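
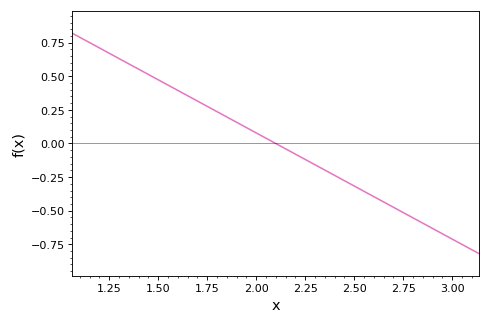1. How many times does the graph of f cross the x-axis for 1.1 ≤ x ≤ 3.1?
1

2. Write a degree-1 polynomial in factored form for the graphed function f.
y = -0.79(x - 2.1)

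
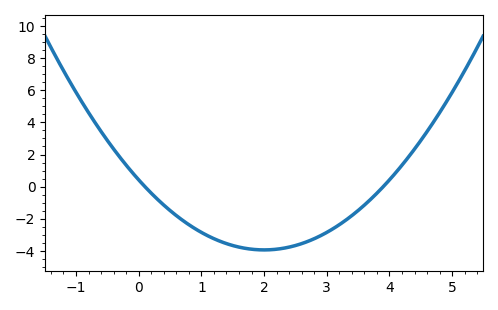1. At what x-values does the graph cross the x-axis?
0.1, 3.9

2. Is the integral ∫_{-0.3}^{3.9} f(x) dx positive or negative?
negative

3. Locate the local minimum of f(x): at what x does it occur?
2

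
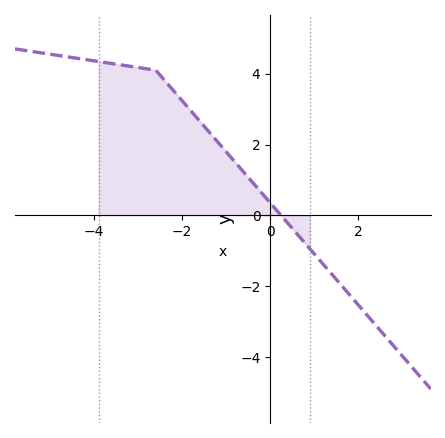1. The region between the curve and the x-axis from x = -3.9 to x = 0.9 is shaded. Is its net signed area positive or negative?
positive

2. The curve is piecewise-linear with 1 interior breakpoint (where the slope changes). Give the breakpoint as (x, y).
(-2.6, 4.1)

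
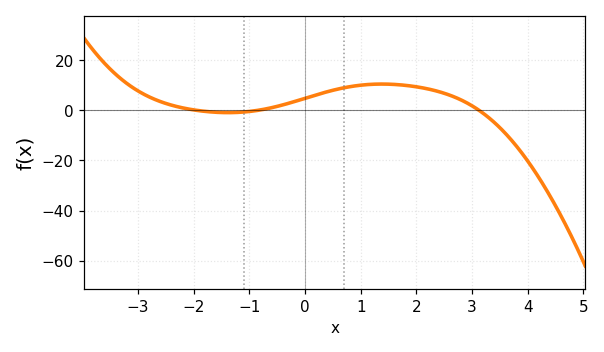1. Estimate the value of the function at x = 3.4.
-4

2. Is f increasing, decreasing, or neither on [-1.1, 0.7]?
increasing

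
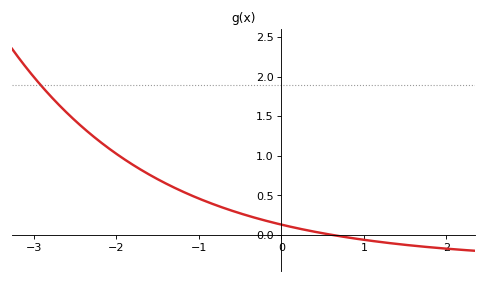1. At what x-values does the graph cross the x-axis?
0.615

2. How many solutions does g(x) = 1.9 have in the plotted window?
1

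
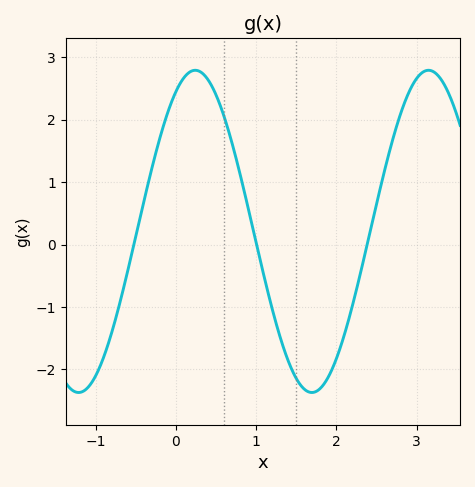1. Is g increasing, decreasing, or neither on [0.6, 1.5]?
decreasing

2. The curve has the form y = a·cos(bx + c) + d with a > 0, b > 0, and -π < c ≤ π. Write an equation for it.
y = 2.58cos(2.16x - 0.52) + 0.21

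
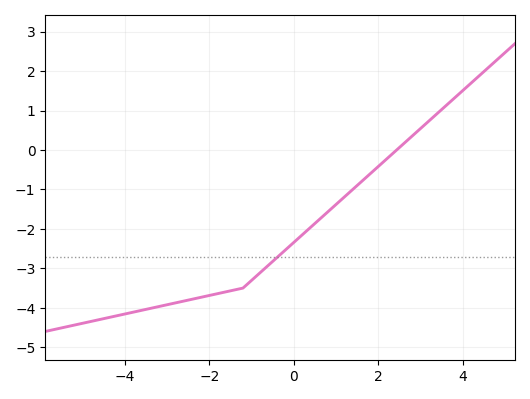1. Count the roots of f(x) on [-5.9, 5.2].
1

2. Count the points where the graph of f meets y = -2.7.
1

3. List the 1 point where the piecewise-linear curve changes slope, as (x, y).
(-1.2, -3.5)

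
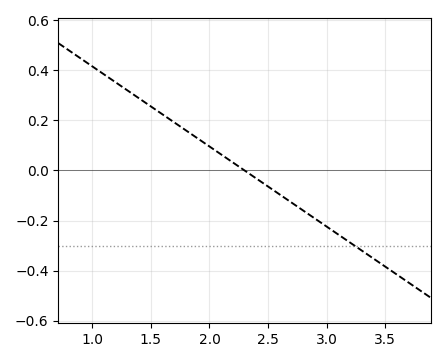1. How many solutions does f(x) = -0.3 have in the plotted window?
1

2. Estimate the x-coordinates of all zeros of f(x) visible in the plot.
2.3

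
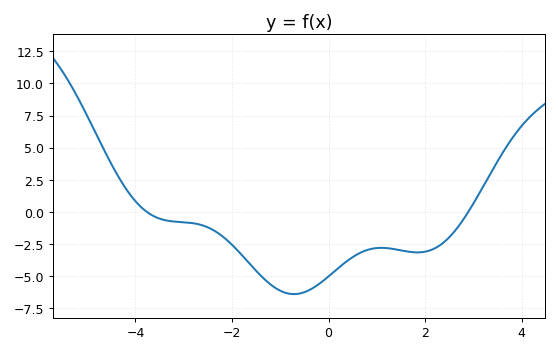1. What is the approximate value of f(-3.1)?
-1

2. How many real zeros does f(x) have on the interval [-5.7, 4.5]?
2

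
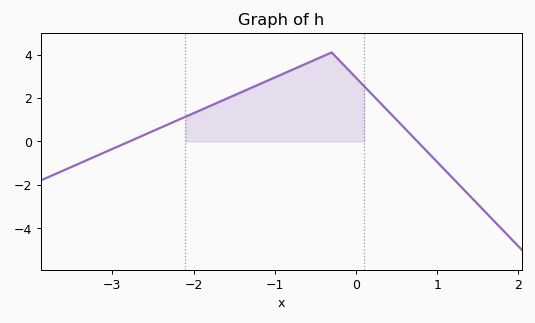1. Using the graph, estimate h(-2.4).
0.6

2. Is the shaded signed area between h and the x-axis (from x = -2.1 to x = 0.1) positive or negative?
positive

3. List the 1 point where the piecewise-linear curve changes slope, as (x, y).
(-0.3, 4.1)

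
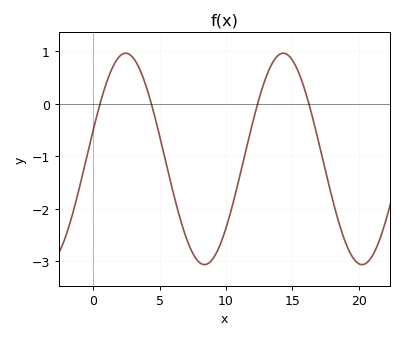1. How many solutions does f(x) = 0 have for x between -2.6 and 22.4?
4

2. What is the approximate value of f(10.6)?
-1.82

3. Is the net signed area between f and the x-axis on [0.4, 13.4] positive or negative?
negative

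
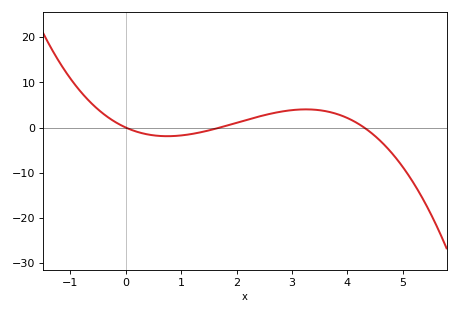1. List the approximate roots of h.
0, 1.7, 4.3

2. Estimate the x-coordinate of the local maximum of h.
3.2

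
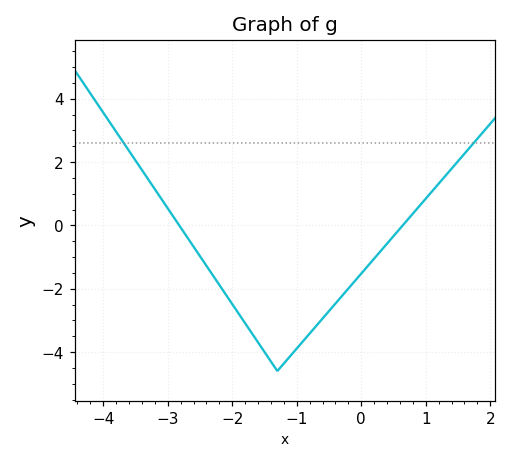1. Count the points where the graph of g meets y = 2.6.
2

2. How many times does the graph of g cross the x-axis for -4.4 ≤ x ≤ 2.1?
2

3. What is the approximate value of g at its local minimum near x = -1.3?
-4.6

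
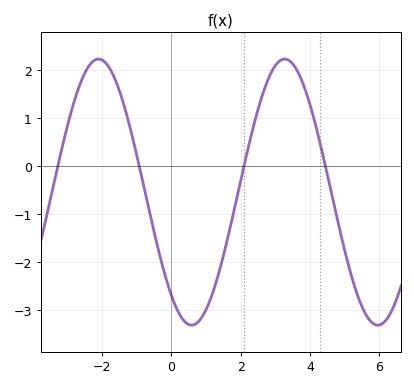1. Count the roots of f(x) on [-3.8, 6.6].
4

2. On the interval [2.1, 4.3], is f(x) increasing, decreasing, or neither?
neither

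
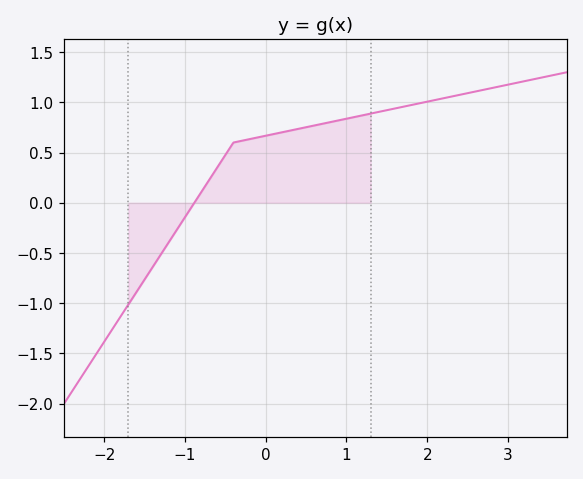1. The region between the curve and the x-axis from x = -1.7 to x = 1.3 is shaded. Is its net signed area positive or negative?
positive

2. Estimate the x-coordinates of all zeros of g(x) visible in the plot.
-0.9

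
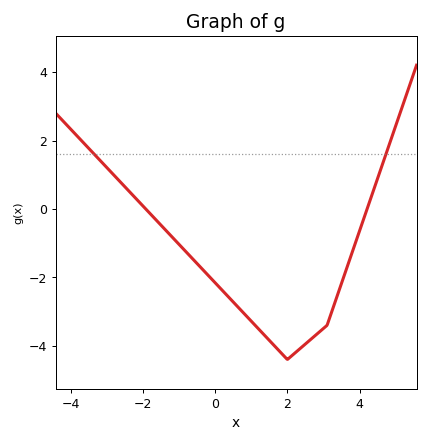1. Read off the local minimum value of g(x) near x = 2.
-4.4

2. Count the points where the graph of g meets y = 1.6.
2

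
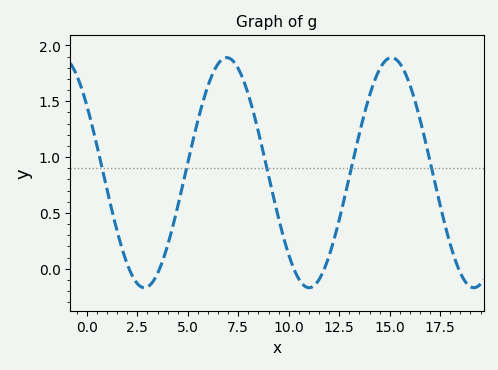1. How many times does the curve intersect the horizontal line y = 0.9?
5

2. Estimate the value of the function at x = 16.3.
1.45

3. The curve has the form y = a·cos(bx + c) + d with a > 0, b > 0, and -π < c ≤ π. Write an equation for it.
y = 1.03cos(0.77x + 0.95) + 0.86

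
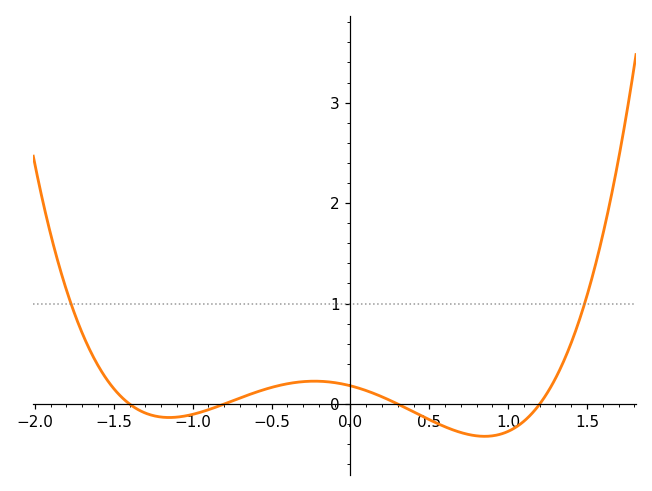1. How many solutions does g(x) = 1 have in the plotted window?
2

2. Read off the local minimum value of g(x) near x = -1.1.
-0.1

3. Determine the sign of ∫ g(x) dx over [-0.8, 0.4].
positive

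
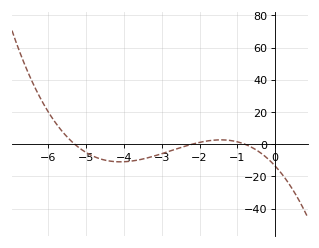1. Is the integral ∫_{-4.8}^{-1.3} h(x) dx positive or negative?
negative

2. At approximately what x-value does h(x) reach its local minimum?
-4.1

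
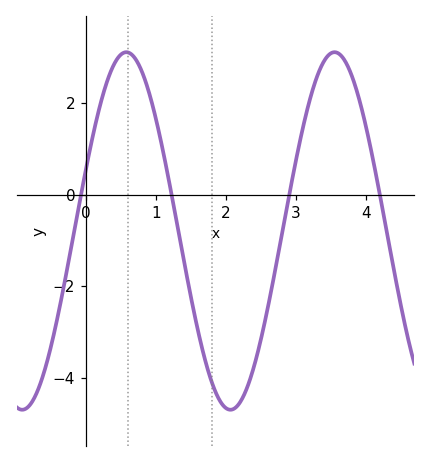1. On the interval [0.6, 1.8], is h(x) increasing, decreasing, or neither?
decreasing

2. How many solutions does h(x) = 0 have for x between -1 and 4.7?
4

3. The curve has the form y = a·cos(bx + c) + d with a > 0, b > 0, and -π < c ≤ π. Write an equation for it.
y = 3.9cos(2.11x - 1.22) - 0.79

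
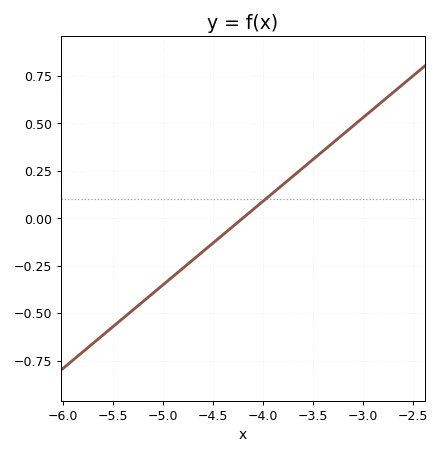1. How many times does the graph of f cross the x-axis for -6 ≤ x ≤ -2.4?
1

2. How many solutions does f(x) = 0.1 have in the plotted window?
1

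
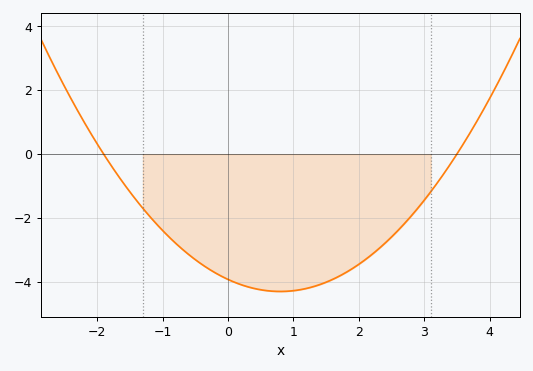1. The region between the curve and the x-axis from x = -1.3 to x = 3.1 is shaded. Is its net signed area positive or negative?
negative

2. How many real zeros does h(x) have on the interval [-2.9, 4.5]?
2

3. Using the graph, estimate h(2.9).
-1.7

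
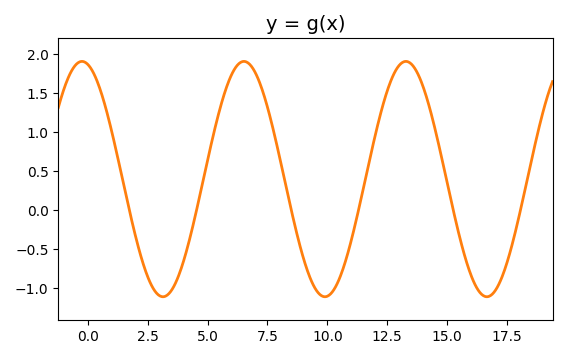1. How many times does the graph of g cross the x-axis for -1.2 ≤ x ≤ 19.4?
6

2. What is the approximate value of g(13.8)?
1.75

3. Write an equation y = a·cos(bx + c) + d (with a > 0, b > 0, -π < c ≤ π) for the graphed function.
y = 1.51cos(0.93x + 0.22) + 0.4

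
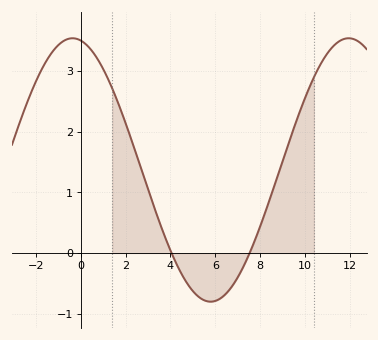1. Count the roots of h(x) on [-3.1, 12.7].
2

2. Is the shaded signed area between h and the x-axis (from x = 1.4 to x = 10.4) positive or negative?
positive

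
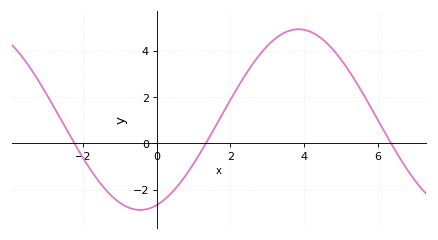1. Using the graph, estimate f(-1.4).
-2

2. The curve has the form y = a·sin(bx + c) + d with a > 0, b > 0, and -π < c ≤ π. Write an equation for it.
y = 3.9sin(0.73x - 1.2) + 1.02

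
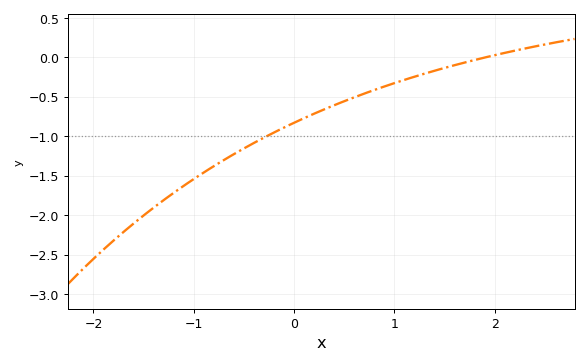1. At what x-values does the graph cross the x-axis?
1.91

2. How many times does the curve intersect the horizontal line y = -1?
1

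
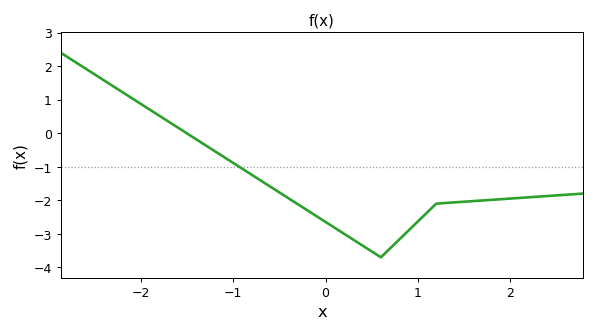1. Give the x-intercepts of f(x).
-1.51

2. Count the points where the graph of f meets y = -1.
1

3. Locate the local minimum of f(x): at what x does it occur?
0.599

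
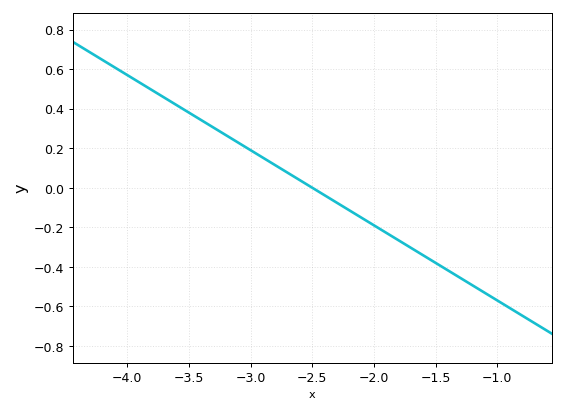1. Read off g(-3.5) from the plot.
0.38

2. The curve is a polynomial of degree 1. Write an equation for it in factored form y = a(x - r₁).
y = -0.38(x + 2.5)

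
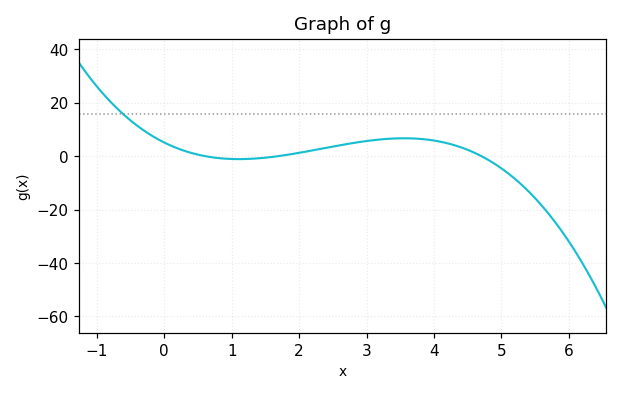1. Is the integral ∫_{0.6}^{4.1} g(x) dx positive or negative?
positive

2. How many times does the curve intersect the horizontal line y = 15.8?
1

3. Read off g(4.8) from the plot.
-1.38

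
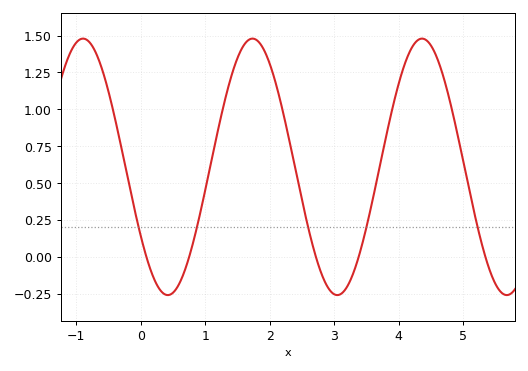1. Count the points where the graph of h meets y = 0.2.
5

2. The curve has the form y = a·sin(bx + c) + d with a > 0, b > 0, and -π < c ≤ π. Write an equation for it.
y = 0.87sin(2.4x - 2.6) + 0.61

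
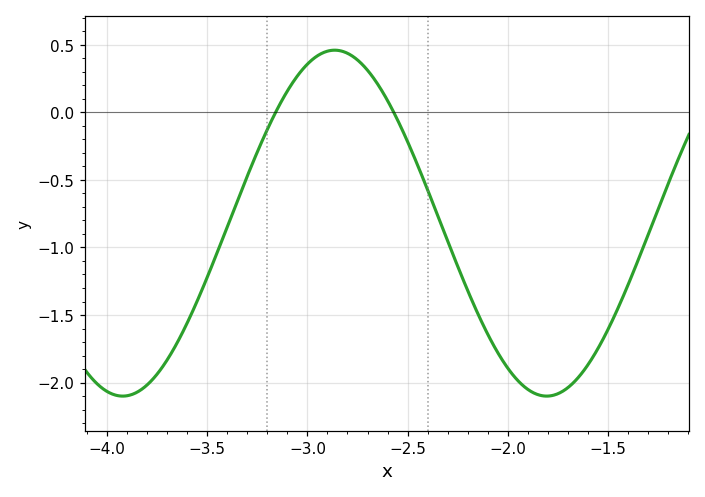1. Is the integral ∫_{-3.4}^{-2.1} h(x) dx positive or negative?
negative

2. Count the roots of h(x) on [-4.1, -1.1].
2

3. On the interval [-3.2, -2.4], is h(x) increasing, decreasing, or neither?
neither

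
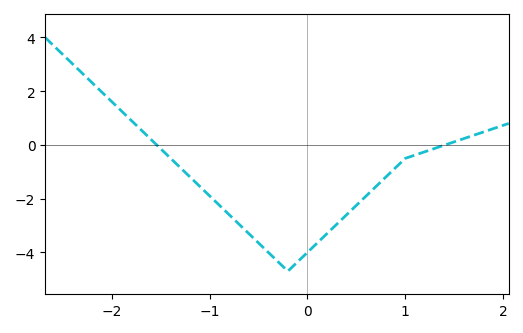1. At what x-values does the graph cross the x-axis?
-1.54, 1.41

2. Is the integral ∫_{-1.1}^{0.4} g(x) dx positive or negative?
negative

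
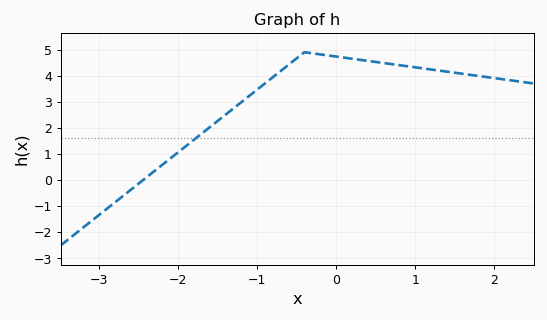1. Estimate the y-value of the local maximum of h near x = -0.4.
4.9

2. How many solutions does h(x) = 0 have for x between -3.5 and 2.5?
1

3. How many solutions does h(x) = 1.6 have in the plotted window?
1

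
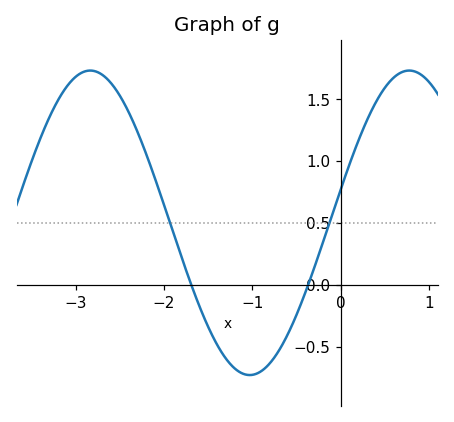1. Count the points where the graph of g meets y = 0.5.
2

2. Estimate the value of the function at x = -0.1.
0.55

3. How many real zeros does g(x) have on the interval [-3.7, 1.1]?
2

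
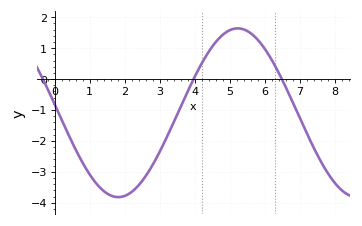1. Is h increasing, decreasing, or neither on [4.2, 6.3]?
neither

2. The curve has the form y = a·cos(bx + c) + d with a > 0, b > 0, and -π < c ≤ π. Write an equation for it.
y = 2.73cos(0.92x + 1.5) - 1.09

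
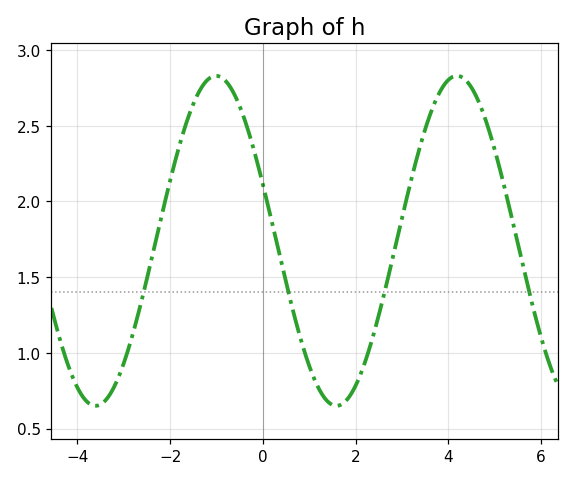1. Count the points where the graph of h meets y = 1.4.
4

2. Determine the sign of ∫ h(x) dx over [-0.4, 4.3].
positive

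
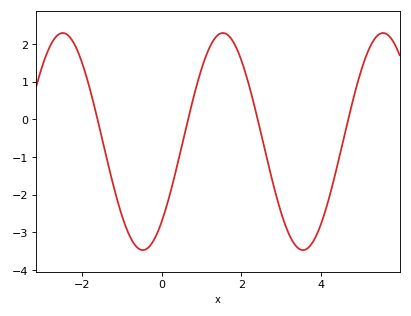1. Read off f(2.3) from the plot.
0.459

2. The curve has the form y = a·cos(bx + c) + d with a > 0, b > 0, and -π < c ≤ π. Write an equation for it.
y = 2.88cos(1.56x - 2.39) - 0.59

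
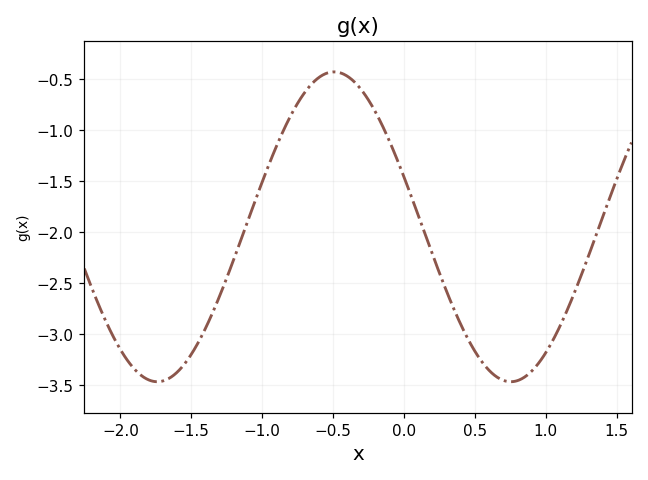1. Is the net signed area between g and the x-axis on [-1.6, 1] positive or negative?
negative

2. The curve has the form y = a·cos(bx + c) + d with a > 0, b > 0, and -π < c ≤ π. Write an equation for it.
y = 1.52cos(2.52x + 1.24) - 1.95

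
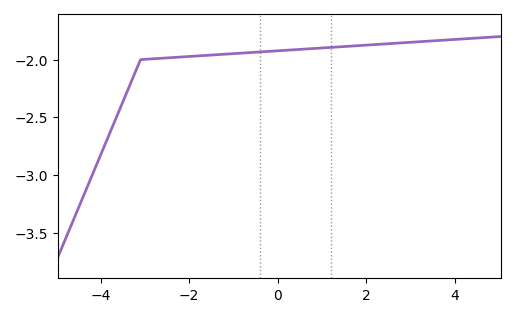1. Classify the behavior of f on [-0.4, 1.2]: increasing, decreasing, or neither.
increasing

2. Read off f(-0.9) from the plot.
-1.95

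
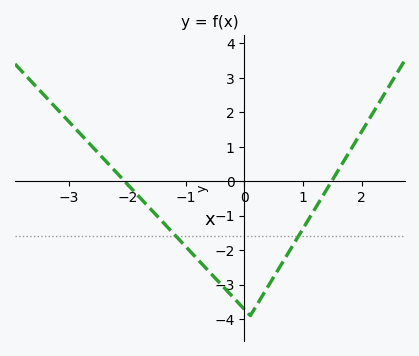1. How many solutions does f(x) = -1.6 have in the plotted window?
2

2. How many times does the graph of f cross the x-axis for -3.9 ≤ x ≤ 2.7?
2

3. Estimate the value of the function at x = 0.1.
-3.9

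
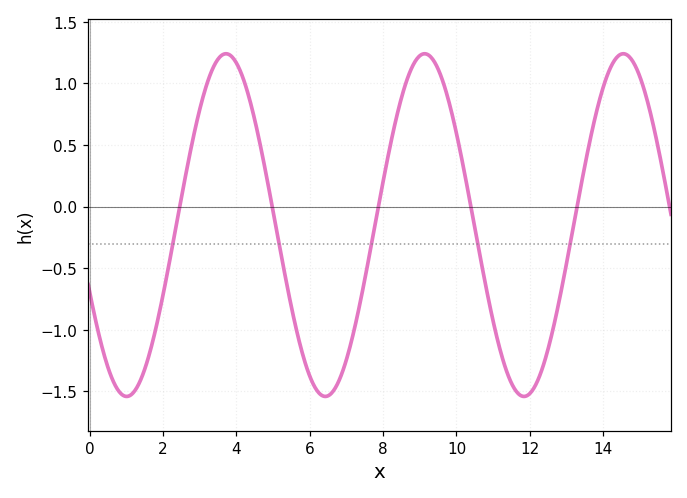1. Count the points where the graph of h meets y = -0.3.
5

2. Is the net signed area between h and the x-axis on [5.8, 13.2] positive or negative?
negative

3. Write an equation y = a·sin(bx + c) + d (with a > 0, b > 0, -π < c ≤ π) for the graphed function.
y = 1.39sin(1.16x - 2.74) - 0.15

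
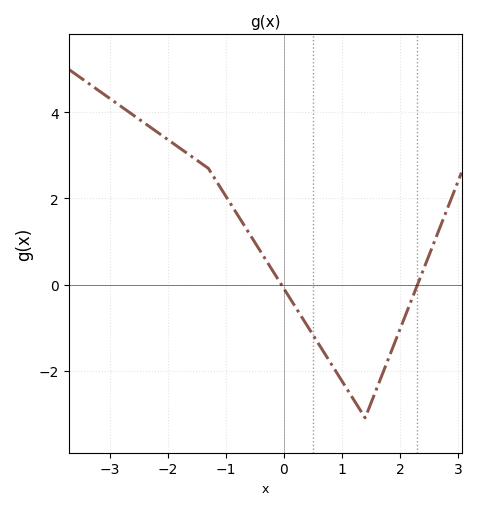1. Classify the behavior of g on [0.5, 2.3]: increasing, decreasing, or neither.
neither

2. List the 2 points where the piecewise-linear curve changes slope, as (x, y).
(-1.3, 2.7); (1.4, -3.1)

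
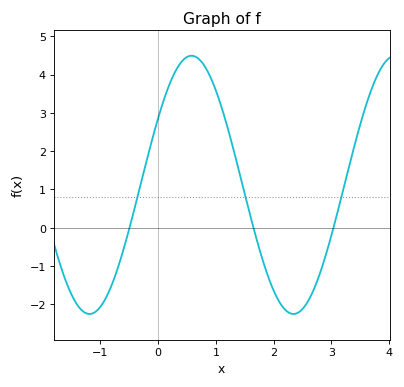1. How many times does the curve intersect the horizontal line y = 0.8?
3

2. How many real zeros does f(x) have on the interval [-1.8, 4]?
3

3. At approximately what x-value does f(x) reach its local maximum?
0.577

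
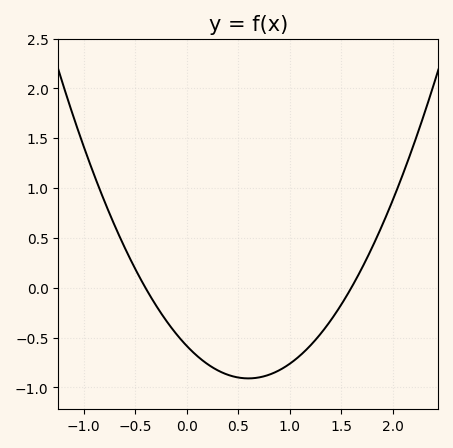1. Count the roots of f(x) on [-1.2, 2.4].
2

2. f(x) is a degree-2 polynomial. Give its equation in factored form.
y = 0.91(x + 0.4)(x - 1.6)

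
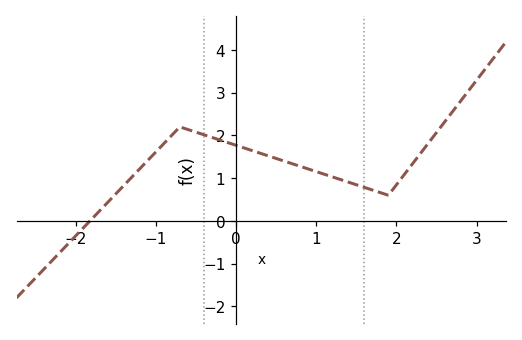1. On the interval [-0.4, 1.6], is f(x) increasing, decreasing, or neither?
decreasing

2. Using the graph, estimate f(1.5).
0.846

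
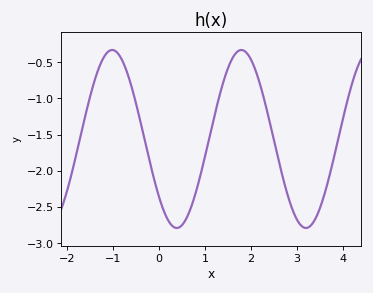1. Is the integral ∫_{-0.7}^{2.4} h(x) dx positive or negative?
negative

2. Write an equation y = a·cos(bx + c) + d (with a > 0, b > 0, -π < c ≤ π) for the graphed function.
y = 1.23cos(2.24x + 2.27) - 1.56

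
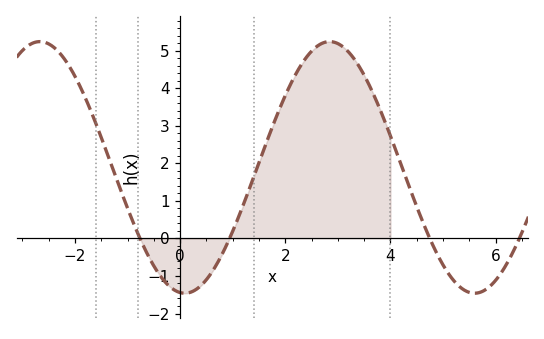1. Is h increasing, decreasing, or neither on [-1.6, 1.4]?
neither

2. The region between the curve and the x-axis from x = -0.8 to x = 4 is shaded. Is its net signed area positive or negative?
positive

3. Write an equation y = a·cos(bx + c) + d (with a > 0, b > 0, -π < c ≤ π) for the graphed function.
y = 3.35cos(1.1x + 3) + 1.89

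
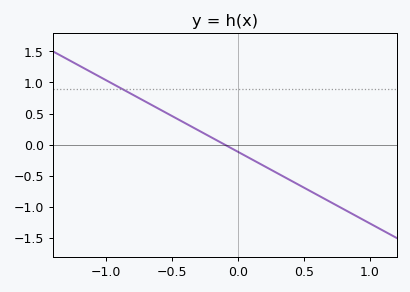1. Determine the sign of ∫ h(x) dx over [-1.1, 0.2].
positive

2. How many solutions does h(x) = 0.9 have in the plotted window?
1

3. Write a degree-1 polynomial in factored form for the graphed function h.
y = -1.15(x + 0.1)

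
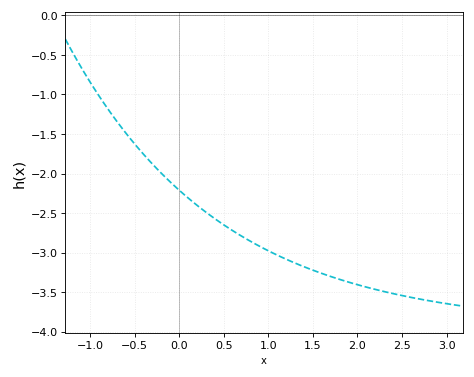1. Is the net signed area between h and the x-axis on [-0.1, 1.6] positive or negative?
negative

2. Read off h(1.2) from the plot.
-3.08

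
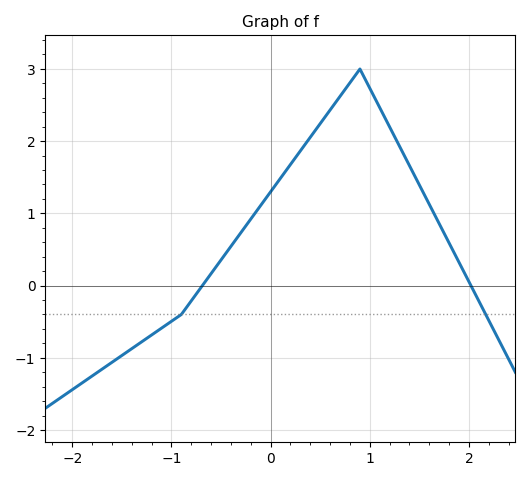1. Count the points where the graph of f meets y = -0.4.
2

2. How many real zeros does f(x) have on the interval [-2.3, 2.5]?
2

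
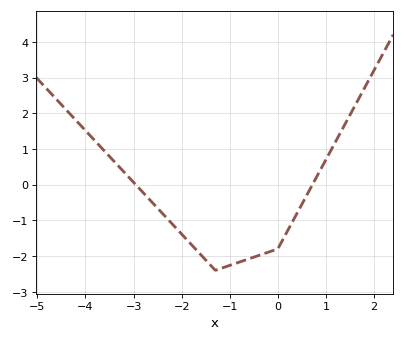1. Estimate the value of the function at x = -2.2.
-1.09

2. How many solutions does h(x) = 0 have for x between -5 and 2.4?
2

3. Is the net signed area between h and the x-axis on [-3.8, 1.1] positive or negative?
negative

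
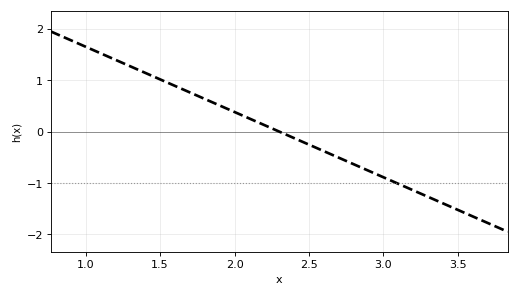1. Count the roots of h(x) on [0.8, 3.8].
1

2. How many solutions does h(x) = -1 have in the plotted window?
1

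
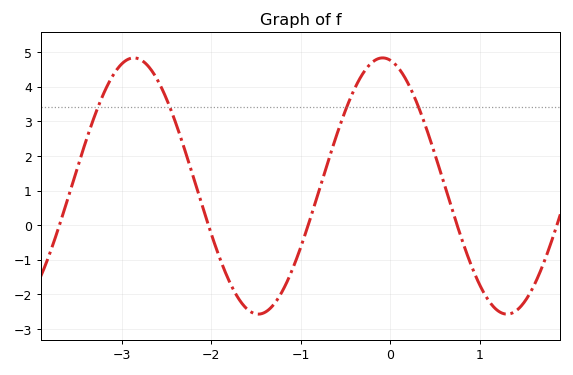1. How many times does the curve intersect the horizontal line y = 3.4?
4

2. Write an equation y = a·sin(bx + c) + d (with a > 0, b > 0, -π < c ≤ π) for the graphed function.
y = 3.7sin(2.3x + 1.8) + 1.13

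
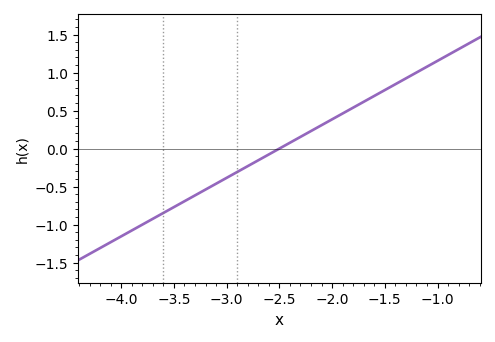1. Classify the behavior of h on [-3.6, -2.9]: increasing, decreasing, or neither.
increasing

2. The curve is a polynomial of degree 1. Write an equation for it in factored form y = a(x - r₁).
y = 0.77(x + 2.5)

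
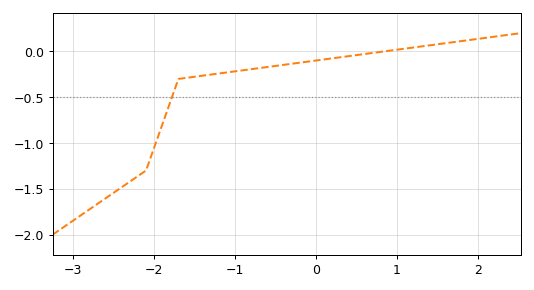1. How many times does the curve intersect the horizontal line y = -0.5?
1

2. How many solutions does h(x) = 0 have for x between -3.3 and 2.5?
1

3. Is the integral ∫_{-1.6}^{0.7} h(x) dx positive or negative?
negative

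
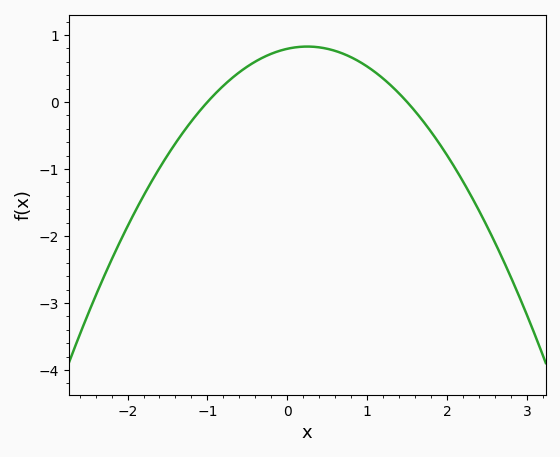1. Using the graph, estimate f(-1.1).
-0.138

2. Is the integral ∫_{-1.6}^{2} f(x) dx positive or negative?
positive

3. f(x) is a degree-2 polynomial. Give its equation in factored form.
y = -0.53(x + 1)(x - 1.5)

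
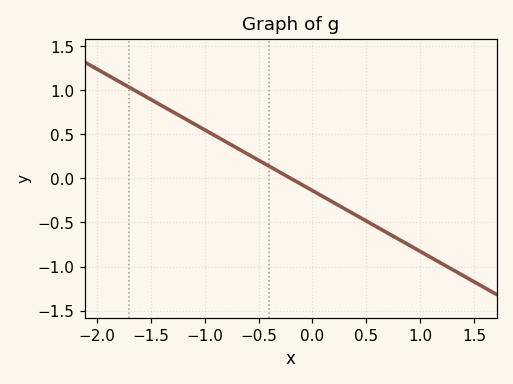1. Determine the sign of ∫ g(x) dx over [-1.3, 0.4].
positive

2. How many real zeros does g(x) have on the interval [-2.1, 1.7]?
1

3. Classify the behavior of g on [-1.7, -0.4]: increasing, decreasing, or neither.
decreasing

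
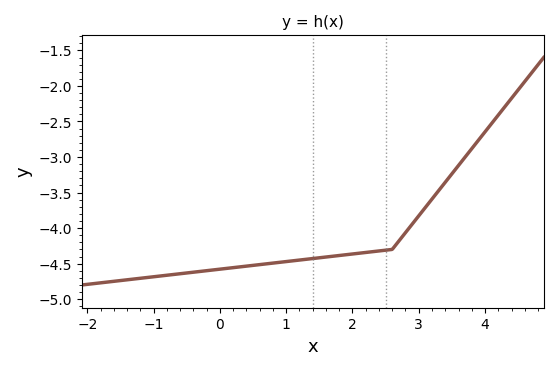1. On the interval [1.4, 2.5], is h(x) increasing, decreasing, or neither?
increasing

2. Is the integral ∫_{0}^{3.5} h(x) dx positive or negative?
negative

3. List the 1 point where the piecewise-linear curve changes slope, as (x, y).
(2.6, -4.3)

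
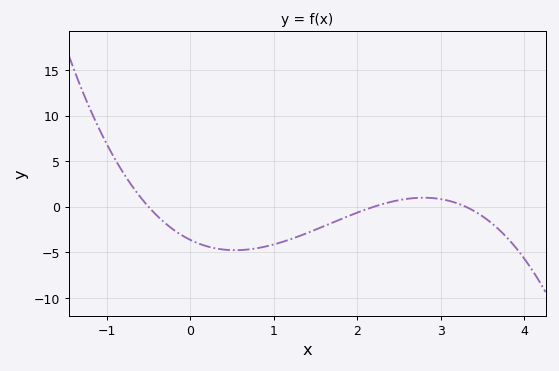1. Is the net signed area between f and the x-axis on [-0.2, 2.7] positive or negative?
negative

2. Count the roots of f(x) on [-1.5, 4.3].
3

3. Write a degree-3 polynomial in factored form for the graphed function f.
y = -1(x + 0.5)(x - 2.2)(x - 3.3)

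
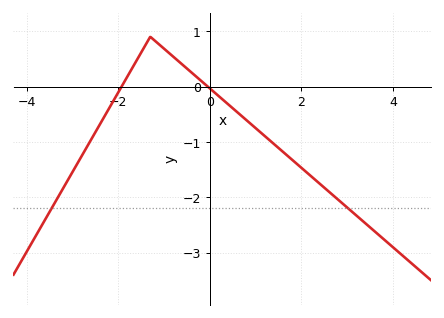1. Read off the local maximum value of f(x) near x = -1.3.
0.9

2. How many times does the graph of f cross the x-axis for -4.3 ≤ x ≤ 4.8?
2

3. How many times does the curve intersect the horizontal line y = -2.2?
2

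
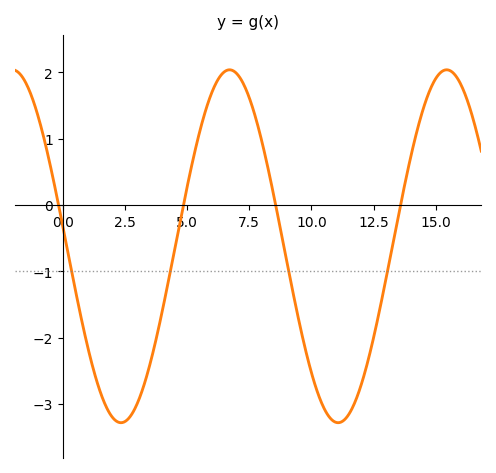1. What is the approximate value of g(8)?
0.974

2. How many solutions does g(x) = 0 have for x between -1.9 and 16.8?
4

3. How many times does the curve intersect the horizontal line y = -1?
4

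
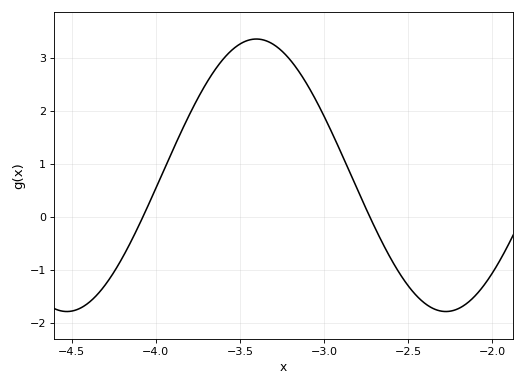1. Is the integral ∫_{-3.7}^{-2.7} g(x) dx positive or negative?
positive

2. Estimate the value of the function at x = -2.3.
-1.8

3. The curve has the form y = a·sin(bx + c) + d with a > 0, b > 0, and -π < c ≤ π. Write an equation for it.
y = 2.57sin(2.8x - 1.5) + 0.78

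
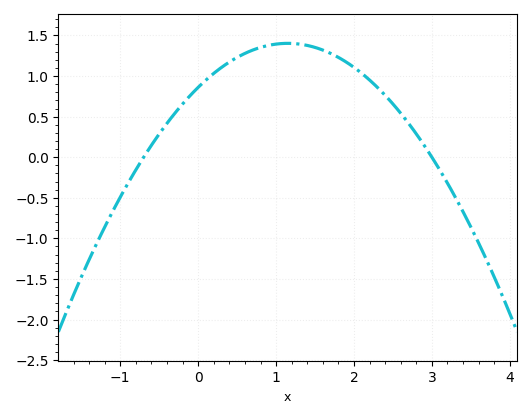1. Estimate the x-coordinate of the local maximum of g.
1.15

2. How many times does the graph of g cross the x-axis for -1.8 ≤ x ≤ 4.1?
2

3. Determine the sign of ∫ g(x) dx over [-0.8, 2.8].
positive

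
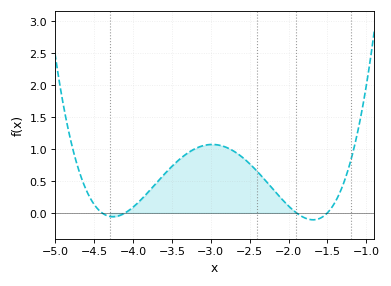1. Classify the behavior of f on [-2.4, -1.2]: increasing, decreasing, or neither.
neither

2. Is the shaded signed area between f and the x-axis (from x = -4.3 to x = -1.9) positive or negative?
positive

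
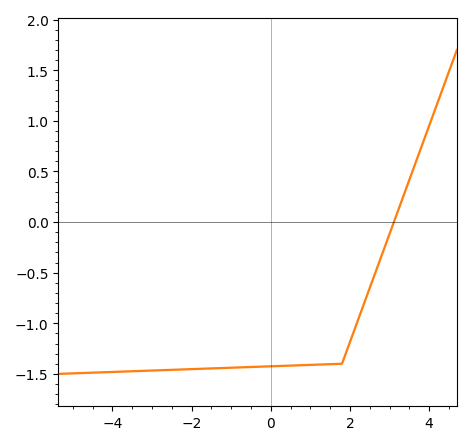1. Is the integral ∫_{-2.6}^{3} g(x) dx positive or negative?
negative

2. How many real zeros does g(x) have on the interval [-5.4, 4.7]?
1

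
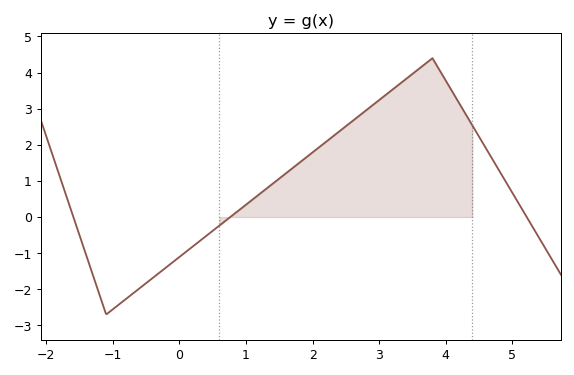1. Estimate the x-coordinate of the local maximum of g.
3.8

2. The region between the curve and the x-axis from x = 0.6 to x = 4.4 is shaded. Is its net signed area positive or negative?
positive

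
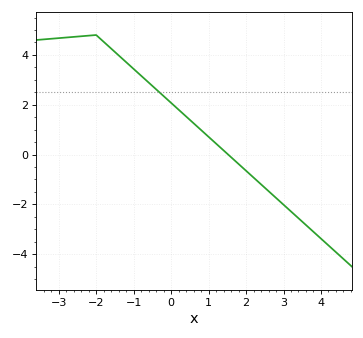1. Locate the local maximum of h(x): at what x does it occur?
-2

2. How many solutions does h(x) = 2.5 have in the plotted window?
1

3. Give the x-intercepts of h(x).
1.52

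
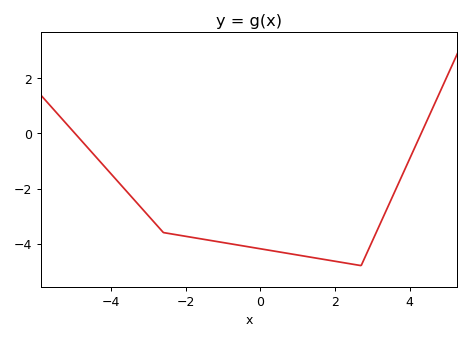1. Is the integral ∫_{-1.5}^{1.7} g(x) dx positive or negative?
negative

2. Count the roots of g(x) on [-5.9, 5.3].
2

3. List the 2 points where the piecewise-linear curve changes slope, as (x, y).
(-2.6, -3.6); (2.7, -4.8)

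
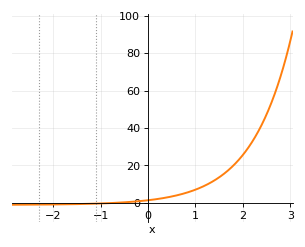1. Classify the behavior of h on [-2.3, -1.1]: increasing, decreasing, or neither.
increasing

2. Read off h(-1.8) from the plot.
0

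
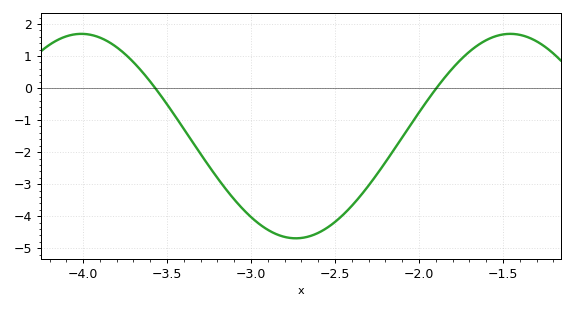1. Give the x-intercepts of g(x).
-3.57, -1.9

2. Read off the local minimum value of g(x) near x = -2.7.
-4.69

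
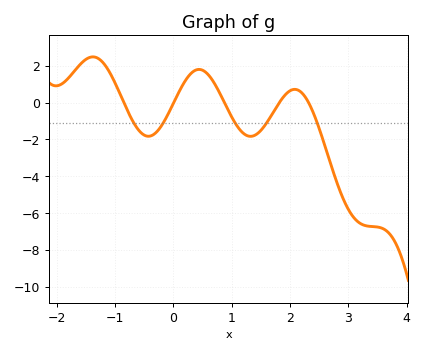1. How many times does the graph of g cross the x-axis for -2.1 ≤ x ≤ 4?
5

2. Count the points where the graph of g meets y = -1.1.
5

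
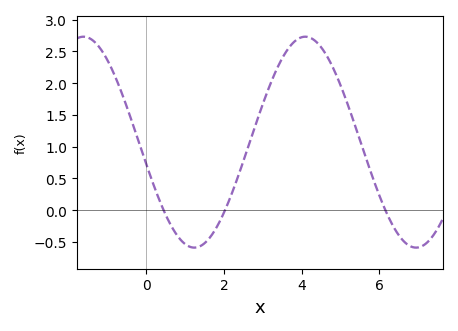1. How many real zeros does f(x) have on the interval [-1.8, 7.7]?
3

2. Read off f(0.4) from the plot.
0.064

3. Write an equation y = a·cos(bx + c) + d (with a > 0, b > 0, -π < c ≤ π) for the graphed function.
y = 1.66cos(1.1x + 1.78) + 1.07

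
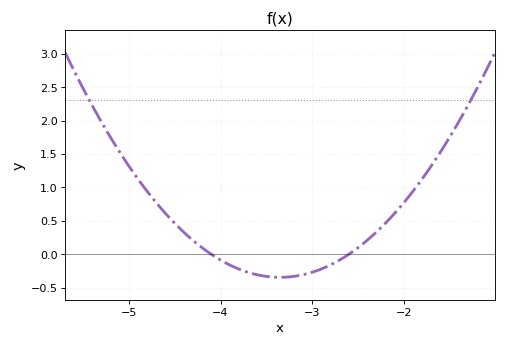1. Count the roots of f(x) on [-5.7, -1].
2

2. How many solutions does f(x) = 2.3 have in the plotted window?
2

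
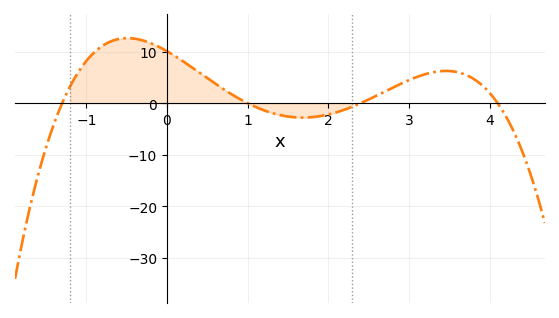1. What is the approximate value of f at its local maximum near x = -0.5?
12.6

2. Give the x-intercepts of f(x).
-1.3, 1, 2.4, 4.1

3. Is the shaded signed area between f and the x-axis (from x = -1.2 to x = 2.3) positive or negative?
positive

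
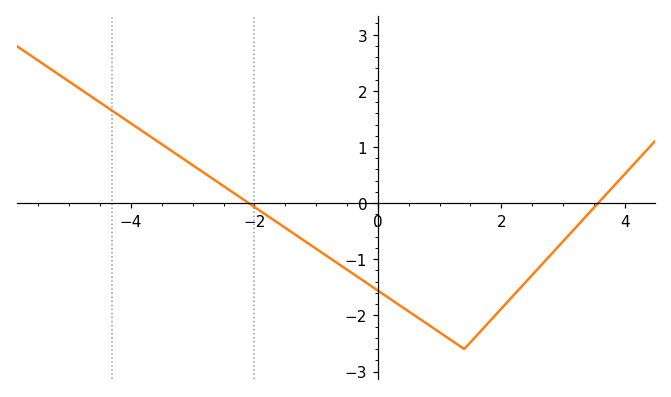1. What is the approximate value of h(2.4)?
-1.4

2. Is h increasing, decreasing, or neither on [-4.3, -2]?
decreasing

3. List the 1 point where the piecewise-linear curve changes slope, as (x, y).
(1.4, -2.6)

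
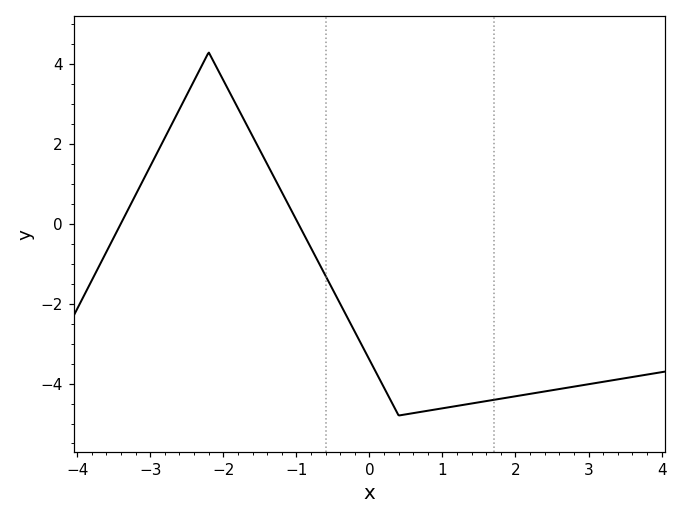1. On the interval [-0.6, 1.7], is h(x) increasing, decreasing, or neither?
neither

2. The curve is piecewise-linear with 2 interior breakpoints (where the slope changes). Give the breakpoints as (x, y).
(-2.2, 4.3); (0.4, -4.8)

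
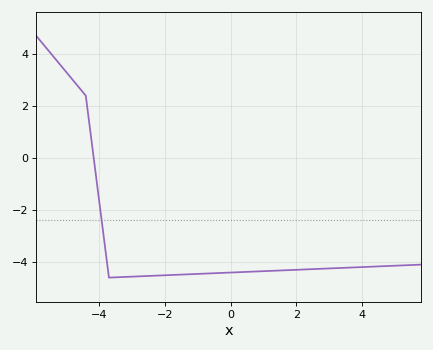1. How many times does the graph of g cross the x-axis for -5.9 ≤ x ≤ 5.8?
1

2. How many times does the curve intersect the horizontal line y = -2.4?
1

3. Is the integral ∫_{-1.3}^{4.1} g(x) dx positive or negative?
negative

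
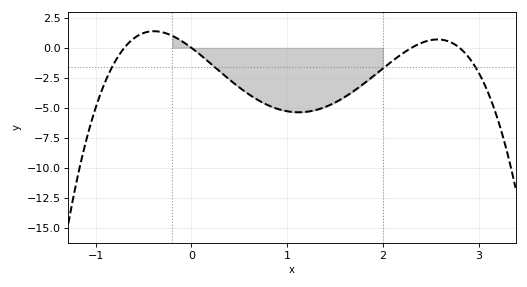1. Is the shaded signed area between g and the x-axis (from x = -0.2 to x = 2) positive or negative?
negative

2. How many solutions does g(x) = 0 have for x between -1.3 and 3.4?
4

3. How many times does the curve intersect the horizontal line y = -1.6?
4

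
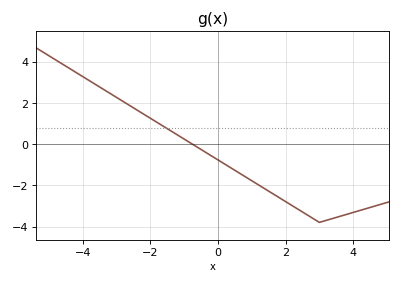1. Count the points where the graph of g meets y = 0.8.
1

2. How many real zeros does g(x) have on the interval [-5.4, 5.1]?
1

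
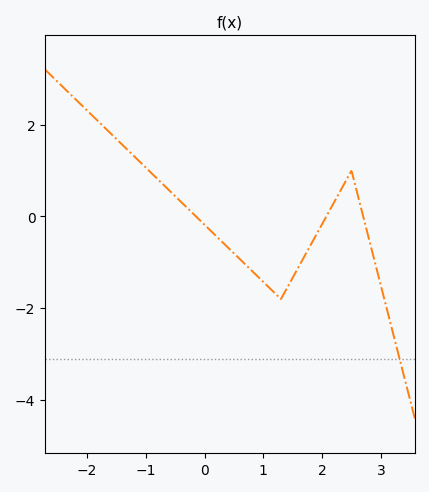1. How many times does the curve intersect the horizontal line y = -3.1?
1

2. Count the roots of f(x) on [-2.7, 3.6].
3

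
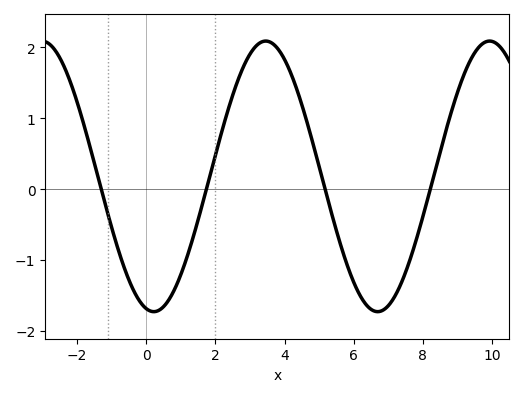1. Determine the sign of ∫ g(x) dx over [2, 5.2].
positive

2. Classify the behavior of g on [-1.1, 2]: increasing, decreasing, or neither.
neither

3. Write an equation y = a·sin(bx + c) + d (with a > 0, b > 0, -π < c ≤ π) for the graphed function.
y = 1.91sin(0.97x - 1.78) + 0.18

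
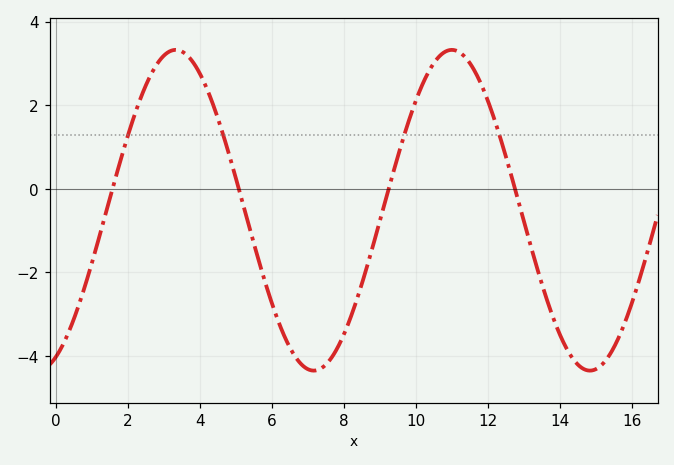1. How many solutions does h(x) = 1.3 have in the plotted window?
4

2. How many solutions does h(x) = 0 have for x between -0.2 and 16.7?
4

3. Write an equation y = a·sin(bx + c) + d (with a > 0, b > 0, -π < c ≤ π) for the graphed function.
y = 3.84sin(0.82x - 1.2) - 0.51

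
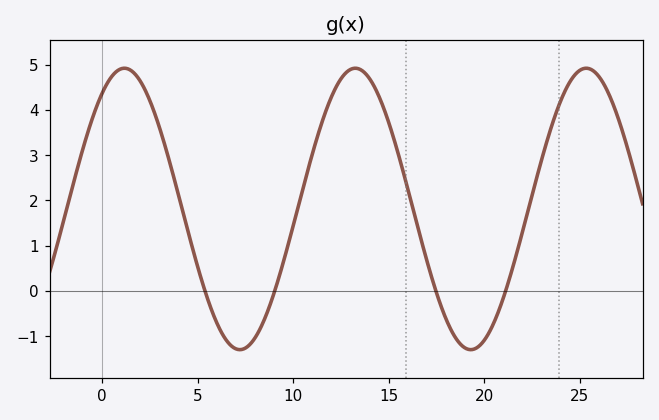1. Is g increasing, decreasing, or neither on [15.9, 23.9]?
neither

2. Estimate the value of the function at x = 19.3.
-1.3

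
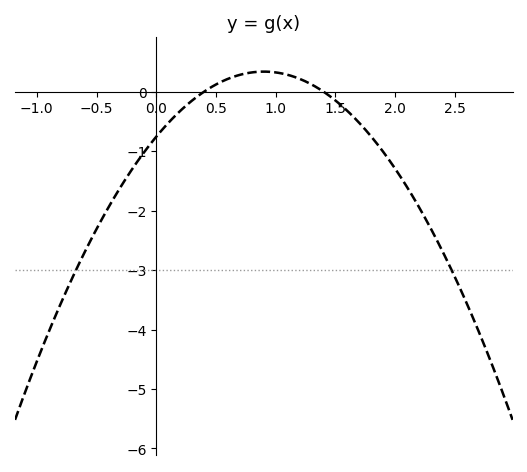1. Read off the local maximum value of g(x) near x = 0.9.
0.337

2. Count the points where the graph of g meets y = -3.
2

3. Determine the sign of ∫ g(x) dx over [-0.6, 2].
negative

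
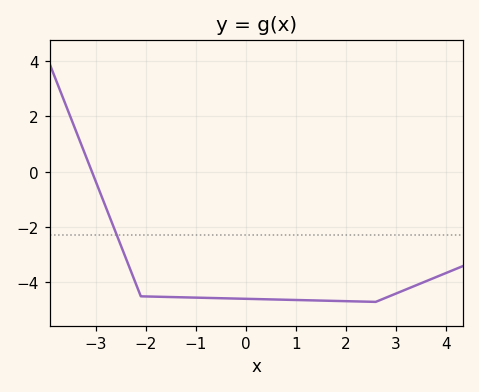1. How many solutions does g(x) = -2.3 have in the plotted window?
1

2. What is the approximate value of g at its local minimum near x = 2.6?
-4.7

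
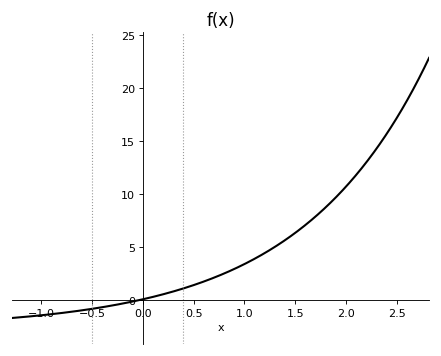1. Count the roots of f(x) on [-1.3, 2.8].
1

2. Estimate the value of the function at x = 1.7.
8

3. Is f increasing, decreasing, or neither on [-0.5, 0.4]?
increasing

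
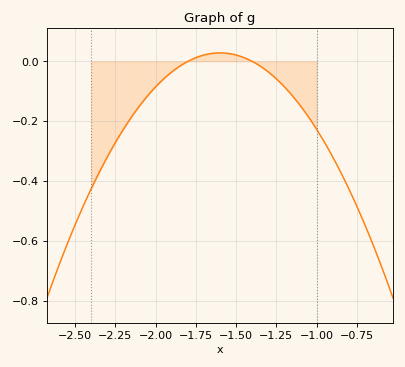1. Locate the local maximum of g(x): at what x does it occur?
-1.6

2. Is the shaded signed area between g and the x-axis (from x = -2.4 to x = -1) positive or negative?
negative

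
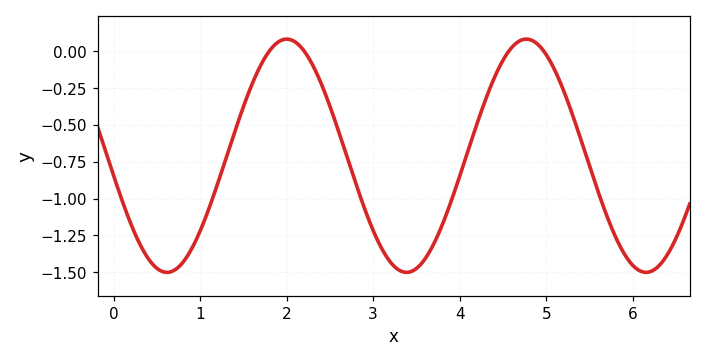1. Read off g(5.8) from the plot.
-1.26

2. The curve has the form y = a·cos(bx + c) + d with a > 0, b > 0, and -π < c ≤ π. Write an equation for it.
y = 0.79cos(2.3x + 1.7) - 0.71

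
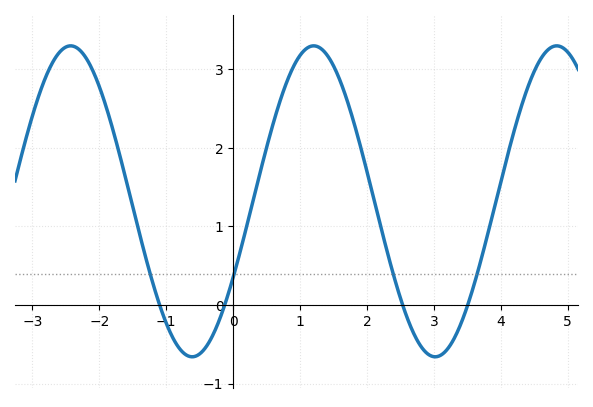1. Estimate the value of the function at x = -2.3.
3.3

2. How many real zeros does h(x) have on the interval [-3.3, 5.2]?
4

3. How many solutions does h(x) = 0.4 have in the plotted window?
4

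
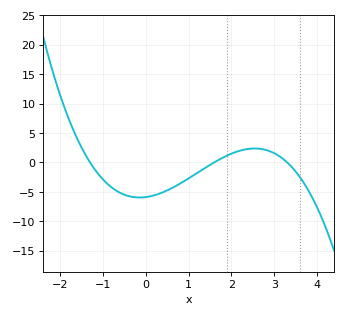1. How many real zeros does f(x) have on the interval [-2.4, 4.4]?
3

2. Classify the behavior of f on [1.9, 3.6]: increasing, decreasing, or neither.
neither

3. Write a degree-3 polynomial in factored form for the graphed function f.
y = -0.86(x + 1.3)(x - 1.6)(x - 3.3)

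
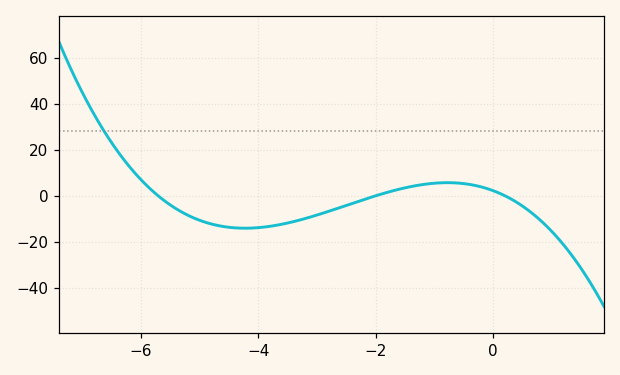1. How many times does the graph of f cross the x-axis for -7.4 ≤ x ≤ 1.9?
3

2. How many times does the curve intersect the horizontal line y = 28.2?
1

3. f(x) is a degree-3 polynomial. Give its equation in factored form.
y = -0.97(x + 5.7)(x + 2)(x - 0.2)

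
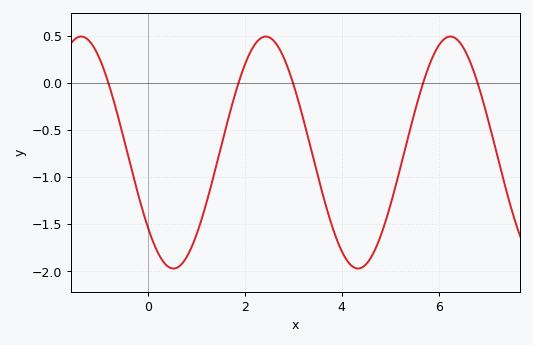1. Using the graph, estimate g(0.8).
-1.85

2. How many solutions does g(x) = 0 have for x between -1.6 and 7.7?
5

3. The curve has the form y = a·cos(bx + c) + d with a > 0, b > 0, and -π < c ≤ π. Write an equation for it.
y = 1.23cos(1.6x + 2.3) - 0.74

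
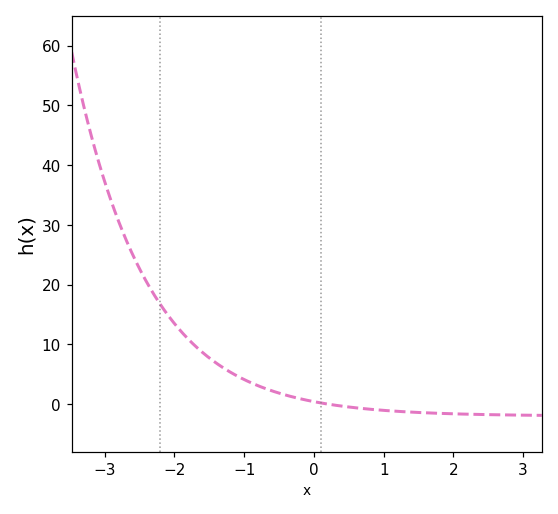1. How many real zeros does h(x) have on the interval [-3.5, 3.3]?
1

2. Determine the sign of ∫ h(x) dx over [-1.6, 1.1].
positive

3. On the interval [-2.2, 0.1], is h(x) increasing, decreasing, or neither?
decreasing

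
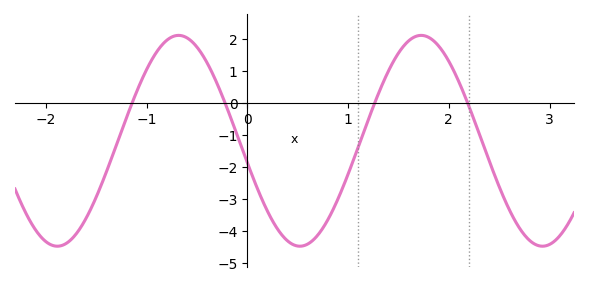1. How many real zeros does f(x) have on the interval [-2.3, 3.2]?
4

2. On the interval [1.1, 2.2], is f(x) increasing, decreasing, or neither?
neither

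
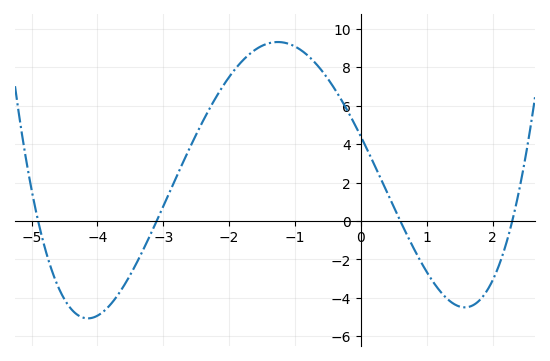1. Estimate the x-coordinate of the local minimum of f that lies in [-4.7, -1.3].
-4.15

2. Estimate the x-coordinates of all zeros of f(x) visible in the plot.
-4.9, -3.1, 0.6, 2.3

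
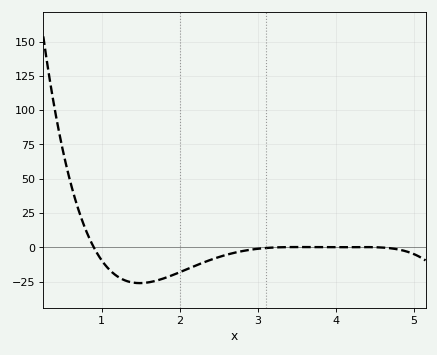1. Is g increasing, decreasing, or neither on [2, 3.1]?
increasing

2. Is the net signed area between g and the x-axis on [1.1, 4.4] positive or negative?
negative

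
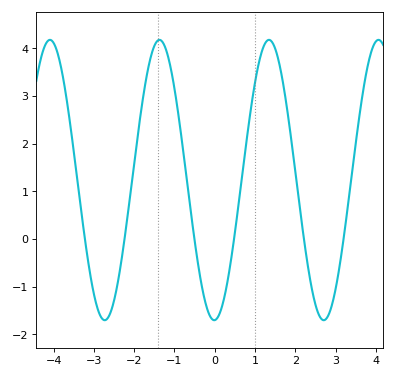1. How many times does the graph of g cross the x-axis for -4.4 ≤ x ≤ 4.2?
6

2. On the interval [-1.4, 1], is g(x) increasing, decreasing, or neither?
neither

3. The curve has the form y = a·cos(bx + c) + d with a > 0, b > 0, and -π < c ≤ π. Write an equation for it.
y = 2.94cos(2.31x - 3.11) + 1.24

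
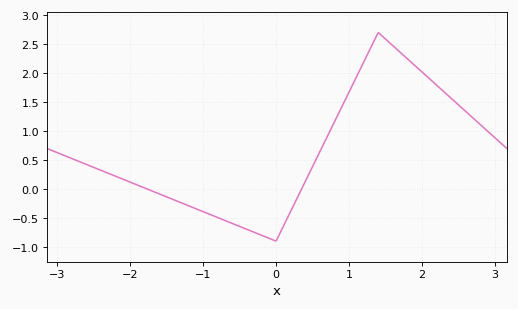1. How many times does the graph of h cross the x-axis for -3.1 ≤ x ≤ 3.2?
2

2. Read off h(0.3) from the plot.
-0.15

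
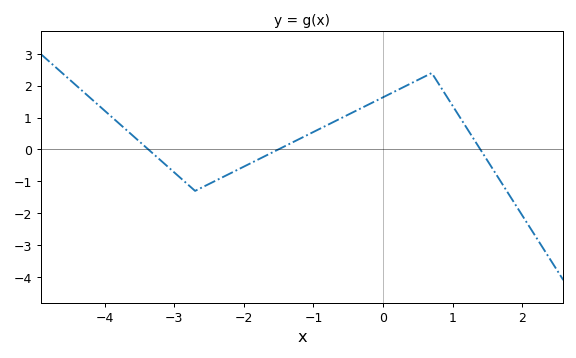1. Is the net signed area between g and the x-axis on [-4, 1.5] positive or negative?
positive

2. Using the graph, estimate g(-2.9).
-0.912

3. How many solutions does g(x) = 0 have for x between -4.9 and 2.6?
3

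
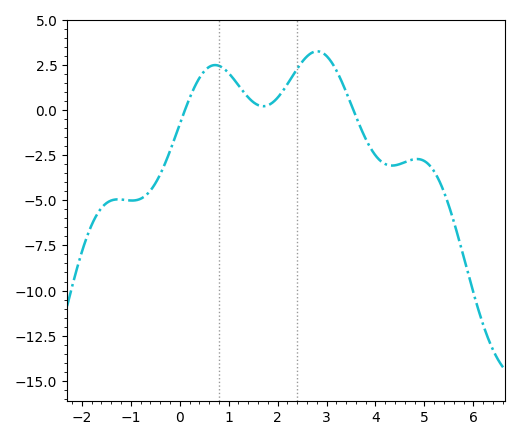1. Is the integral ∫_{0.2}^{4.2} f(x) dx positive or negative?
positive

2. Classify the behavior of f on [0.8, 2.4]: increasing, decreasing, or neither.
neither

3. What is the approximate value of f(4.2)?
-2.99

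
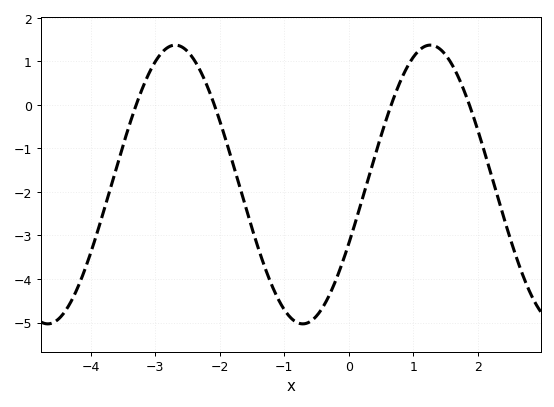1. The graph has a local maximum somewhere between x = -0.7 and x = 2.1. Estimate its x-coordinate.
1.2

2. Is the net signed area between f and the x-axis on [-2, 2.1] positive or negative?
negative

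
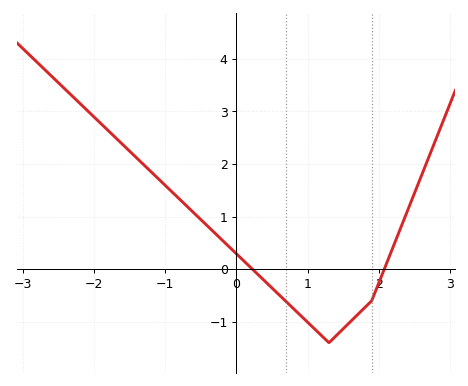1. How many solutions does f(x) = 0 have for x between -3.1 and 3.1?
2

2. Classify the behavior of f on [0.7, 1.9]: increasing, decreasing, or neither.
neither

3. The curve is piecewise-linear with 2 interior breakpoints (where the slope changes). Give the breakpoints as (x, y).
(1.3, -1.4); (1.9, -0.6)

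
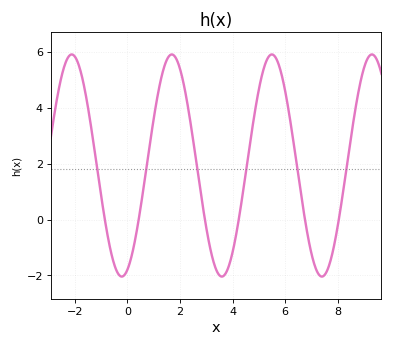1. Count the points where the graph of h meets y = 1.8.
6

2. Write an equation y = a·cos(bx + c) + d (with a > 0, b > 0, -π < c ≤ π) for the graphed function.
y = 3.97cos(1.65x - 2.78) + 1.93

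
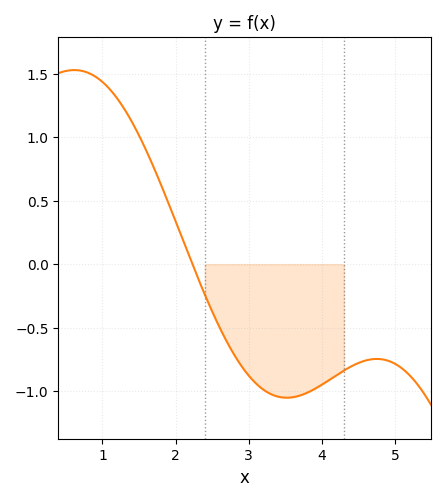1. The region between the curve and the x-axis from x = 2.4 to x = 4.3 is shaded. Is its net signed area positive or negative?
negative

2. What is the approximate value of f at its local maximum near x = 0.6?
1.55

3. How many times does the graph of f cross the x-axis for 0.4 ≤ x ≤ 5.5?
1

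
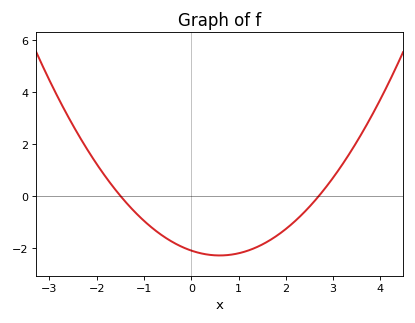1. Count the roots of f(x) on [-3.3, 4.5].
2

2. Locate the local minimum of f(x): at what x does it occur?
0.6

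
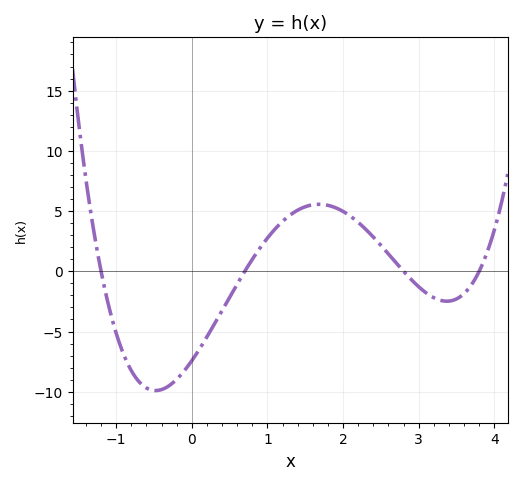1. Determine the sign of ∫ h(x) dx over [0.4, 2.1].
positive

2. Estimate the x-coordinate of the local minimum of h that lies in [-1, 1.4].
-0.478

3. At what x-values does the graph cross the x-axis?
-1.2, 0.7, 2.8, 3.8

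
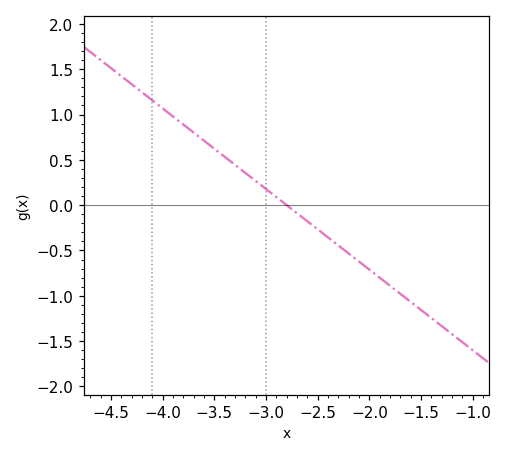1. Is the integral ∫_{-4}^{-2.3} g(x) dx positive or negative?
positive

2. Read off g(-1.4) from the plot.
-1.25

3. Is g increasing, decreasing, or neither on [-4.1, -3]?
decreasing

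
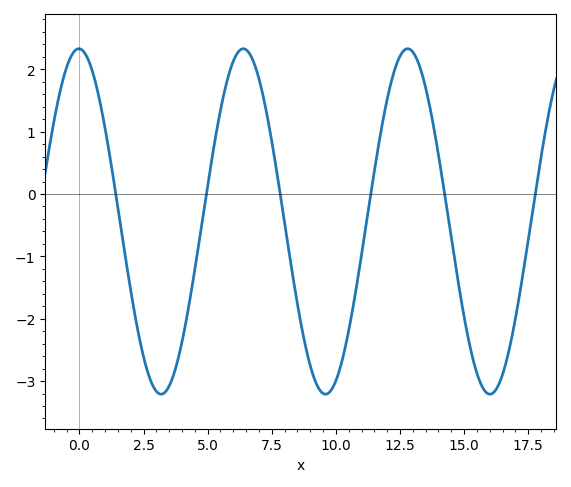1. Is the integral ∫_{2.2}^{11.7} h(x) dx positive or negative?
negative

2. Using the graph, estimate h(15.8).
-3.15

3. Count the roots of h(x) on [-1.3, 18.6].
6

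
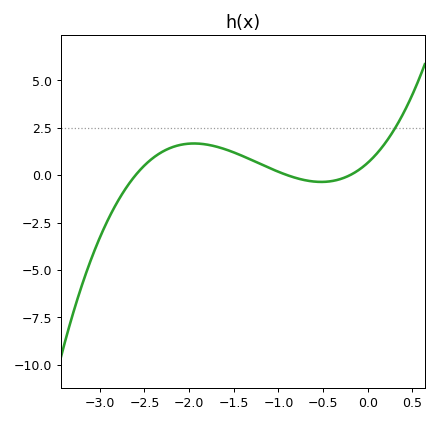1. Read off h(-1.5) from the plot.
1.2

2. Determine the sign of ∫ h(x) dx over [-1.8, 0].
positive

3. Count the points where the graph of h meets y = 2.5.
1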